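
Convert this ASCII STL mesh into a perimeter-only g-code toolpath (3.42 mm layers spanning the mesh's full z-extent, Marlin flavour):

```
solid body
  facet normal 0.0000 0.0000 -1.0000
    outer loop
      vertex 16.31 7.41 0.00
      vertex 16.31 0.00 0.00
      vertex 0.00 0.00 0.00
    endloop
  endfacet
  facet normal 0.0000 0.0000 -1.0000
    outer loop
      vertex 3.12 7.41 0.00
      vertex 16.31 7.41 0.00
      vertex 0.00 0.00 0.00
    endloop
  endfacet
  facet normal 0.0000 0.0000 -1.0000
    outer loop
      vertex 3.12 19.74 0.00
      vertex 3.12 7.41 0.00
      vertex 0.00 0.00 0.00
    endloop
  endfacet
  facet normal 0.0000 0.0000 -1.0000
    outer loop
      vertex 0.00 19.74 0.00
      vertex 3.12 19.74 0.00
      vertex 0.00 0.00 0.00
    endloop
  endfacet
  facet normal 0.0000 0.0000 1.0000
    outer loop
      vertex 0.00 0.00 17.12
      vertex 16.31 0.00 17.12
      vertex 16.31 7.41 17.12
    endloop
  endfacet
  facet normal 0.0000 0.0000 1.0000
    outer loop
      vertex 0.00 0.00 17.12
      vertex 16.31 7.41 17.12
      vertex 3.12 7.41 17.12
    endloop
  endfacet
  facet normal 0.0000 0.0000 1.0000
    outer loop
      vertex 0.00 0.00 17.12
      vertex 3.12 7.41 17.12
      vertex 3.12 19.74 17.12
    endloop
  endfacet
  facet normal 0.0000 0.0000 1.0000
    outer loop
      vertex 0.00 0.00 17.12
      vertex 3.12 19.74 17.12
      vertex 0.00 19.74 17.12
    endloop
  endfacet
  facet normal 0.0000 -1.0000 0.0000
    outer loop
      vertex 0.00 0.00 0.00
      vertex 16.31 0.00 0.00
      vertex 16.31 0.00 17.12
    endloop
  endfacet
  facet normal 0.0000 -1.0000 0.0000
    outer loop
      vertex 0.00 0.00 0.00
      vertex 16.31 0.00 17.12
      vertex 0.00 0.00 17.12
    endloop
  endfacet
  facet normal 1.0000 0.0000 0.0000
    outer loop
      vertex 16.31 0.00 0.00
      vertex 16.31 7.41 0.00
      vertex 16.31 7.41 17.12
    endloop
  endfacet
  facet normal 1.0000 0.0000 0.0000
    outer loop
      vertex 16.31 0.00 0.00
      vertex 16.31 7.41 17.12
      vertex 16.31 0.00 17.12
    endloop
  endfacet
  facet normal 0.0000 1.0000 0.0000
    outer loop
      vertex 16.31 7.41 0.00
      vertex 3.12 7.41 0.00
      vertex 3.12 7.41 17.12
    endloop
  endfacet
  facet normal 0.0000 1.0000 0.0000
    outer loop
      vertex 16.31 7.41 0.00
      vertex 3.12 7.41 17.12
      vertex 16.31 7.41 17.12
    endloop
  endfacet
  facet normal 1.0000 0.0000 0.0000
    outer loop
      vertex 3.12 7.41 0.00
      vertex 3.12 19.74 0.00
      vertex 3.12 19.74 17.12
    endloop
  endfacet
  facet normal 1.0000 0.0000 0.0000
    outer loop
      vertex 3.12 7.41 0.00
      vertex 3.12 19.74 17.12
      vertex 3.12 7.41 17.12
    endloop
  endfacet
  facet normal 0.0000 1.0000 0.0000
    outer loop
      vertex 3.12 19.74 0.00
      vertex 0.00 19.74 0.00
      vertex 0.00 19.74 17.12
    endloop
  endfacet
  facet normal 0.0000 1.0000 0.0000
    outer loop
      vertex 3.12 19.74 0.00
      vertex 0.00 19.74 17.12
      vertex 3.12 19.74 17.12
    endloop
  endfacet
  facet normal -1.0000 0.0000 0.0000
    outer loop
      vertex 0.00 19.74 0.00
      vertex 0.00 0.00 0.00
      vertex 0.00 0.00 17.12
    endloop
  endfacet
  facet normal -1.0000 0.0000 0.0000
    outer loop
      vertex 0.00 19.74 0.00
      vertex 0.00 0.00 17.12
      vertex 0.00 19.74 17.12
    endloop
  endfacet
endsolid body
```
; perimeter-only toolpath
G21 ; units = mm
G90 ; absolute positioning
G28 ; home
; layer 1
G0 Z3.42
G0 X0.00 Y0.00
G1 X16.31 Y0.00
G1 X16.31 Y7.41
G1 X3.12 Y7.41
G1 X3.12 Y19.74
G1 X0.00 Y19.74
G1 X0.00 Y0.00
; layer 2
G0 Z6.85
G0 X0.00 Y0.00
G1 X16.31 Y0.00
G1 X16.31 Y7.41
G1 X3.12 Y7.41
G1 X3.12 Y19.74
G1 X0.00 Y19.74
G1 X0.00 Y0.00
; layer 3
G0 Z10.27
G0 X0.00 Y0.00
G1 X16.31 Y0.00
G1 X16.31 Y7.41
G1 X3.12 Y7.41
G1 X3.12 Y19.74
G1 X0.00 Y19.74
G1 X0.00 Y0.00
; layer 4
G0 Z13.70
G0 X0.00 Y0.00
G1 X16.31 Y0.00
G1 X16.31 Y7.41
G1 X3.12 Y7.41
G1 X3.12 Y19.74
G1 X0.00 Y19.74
G1 X0.00 Y0.00
; layer 5
G0 Z17.12
G0 X0.00 Y0.00
G1 X16.31 Y0.00
G1 X16.31 Y7.41
G1 X3.12 Y7.41
G1 X3.12 Y19.74
G1 X0.00 Y19.74
G1 X0.00 Y0.00
M2 ; end

The solid is an L-shaped prism: outer 16.3 × 19.7 mm, arm thicknesses ≈ 7.41 mm (horizontal) and 3.12 mm (vertical), extruded 17.1 mm in z. Slicing at Δz = 3.42 mm — 5 equal slices spanning the solid's height, so layer i sits at z = i·h/5 — gives 5 non-empty perimeters. Each is a 6-segment closed polygon; G0 lifts to the layer z and rapids to the start vertex, then G1 traces the edges.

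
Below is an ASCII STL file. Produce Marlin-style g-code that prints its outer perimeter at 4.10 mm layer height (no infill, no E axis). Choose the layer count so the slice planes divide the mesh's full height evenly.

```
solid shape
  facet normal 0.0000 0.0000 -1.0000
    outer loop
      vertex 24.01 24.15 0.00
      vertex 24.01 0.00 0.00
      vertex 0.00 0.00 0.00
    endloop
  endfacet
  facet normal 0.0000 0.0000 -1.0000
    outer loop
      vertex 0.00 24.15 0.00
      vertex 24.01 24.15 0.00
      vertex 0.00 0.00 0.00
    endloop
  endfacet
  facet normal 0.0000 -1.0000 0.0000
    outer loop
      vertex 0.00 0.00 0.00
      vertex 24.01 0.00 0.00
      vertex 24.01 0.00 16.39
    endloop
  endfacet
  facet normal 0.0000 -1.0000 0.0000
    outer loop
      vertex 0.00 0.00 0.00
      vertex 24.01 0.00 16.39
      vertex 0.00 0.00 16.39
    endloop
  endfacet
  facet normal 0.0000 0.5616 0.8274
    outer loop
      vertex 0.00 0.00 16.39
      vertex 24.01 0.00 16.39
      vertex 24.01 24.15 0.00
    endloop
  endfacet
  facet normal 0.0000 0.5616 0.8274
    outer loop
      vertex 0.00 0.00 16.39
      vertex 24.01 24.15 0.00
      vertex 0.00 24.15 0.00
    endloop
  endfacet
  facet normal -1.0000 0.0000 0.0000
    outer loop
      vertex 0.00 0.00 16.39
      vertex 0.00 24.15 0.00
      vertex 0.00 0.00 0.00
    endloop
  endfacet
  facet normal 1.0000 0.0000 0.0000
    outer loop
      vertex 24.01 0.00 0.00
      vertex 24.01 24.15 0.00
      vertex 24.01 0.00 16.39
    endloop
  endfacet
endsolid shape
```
; perimeter-only toolpath
G21 ; units = mm
G90 ; absolute positioning
G28 ; home
; layer 1
G0 Z4.10
G0 X0.00 Y0.00
G1 X24.01 Y0.00
G1 X24.01 Y18.11
G1 X0.00 Y18.11
G1 X0.00 Y0.00
; layer 2
G0 Z8.20
G0 X0.00 Y0.00
G1 X24.01 Y0.00
G1 X24.01 Y12.07
G1 X0.00 Y12.07
G1 X0.00 Y0.00
; layer 3
G0 Z12.29
G0 X0.00 Y0.00
G1 X24.01 Y0.00
G1 X24.01 Y6.04
G1 X0.00 Y6.04
G1 X0.00 Y0.00
M2 ; end

The solid is a wedge (ramp): 24 × 24.1 mm base, rising to 16.4 mm along the y=0 edge and sloping linearly to z=0 at y=24.1. Slicing at Δz = 4.10 mm — 4 equal slices spanning the solid's height, so layer i sits at z = i·h/4 — gives 3 non-empty perimeters. Each is a 4-segment closed polygon; G0 lifts to the layer z and rapids to the start vertex, then G1 traces the edges. The cross-section shrinks linearly with z (the slice at the apex is degenerate and omitted).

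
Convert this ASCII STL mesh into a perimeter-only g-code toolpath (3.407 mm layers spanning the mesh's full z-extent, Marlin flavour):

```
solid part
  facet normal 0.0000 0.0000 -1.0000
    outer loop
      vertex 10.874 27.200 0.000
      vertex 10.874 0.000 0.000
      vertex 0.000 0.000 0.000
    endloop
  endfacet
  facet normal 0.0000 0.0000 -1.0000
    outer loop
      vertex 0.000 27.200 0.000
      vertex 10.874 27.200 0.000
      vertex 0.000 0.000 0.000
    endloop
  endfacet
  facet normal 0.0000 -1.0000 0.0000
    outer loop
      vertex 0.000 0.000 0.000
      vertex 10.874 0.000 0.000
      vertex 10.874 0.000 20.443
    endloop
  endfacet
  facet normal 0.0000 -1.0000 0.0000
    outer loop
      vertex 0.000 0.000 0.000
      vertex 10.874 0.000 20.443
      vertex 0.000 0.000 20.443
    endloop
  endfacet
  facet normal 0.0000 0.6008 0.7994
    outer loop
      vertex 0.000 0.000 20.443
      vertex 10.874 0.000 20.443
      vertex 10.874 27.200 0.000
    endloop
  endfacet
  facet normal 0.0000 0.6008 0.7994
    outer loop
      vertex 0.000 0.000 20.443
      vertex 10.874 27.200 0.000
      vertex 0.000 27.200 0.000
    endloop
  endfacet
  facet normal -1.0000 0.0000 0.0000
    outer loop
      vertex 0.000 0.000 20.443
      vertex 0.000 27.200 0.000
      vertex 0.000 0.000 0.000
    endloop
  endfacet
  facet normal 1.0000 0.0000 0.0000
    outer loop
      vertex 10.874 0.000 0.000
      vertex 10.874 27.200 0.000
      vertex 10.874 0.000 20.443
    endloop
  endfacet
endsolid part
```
; perimeter-only toolpath
G21 ; units = mm
G90 ; absolute positioning
G28 ; home
; layer 1
G0 Z3.407
G0 X0.000 Y0.000
G1 X10.874 Y0.000
G1 X10.874 Y22.667
G1 X0.000 Y22.667
G1 X0.000 Y0.000
; layer 2
G0 Z6.814
G0 X0.000 Y0.000
G1 X10.874 Y0.000
G1 X10.874 Y18.133
G1 X0.000 Y18.133
G1 X0.000 Y0.000
; layer 3
G0 Z10.222
G0 X0.000 Y0.000
G1 X10.874 Y0.000
G1 X10.874 Y13.600
G1 X0.000 Y13.600
G1 X0.000 Y0.000
; layer 4
G0 Z13.629
G0 X0.000 Y0.000
G1 X10.874 Y0.000
G1 X10.874 Y9.067
G1 X0.000 Y9.067
G1 X0.000 Y0.000
; layer 5
G0 Z17.036
G0 X0.000 Y0.000
G1 X10.874 Y0.000
G1 X10.874 Y4.533
G1 X0.000 Y4.533
G1 X0.000 Y0.000
M2 ; end

The solid is a wedge (ramp): 10.9 × 27.2 mm base, rising to 20.4 mm along the y=0 edge and sloping linearly to z=0 at y=27.2. Slicing at Δz = 3.407 mm — 6 equal slices spanning the solid's height, so layer i sits at z = i·h/6 — gives 5 non-empty perimeters. Each is a 4-segment closed polygon; G0 lifts to the layer z and rapids to the start vertex, then G1 traces the edges. The cross-section shrinks linearly with z (the slice at the apex is degenerate and omitted).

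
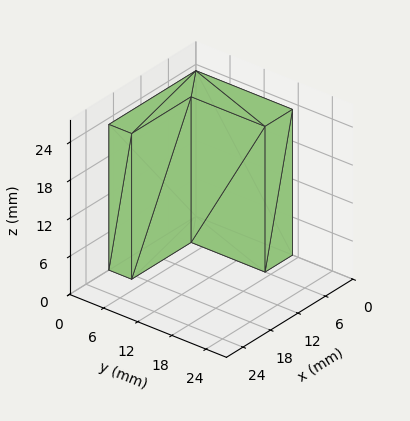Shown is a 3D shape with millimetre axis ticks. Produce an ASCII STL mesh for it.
Reading the render: the shape is an L-shaped prism: outer 19 × 17 mm, arm thicknesses ≈ 4 mm (horizontal) and 6 mm (vertical), extruded 23 mm in z (dimensions read to the nearest mm from the axis ticks). For the STL, each face is triangulated and given an outward normal.

solid part
  facet normal 0.0000 0.0000 -1.0000
    outer loop
      vertex 19.0 4.0 0.0
      vertex 19.0 0.0 0.0
      vertex 0.0 0.0 0.0
    endloop
  endfacet
  facet normal 0.0000 0.0000 -1.0000
    outer loop
      vertex 6.0 4.0 0.0
      vertex 19.0 4.0 0.0
      vertex 0.0 0.0 0.0
    endloop
  endfacet
  facet normal 0.0000 0.0000 -1.0000
    outer loop
      vertex 6.0 17.0 0.0
      vertex 6.0 4.0 0.0
      vertex 0.0 0.0 0.0
    endloop
  endfacet
  facet normal 0.0000 0.0000 -1.0000
    outer loop
      vertex 0.0 17.0 0.0
      vertex 6.0 17.0 0.0
      vertex 0.0 0.0 0.0
    endloop
  endfacet
  facet normal 0.0000 0.0000 1.0000
    outer loop
      vertex 0.0 0.0 23.0
      vertex 19.0 0.0 23.0
      vertex 19.0 4.0 23.0
    endloop
  endfacet
  facet normal 0.0000 0.0000 1.0000
    outer loop
      vertex 0.0 0.0 23.0
      vertex 19.0 4.0 23.0
      vertex 6.0 4.0 23.0
    endloop
  endfacet
  facet normal 0.0000 0.0000 1.0000
    outer loop
      vertex 0.0 0.0 23.0
      vertex 6.0 4.0 23.0
      vertex 6.0 17.0 23.0
    endloop
  endfacet
  facet normal 0.0000 0.0000 1.0000
    outer loop
      vertex 0.0 0.0 23.0
      vertex 6.0 17.0 23.0
      vertex 0.0 17.0 23.0
    endloop
  endfacet
  facet normal 0.0000 -1.0000 0.0000
    outer loop
      vertex 0.0 0.0 0.0
      vertex 19.0 0.0 0.0
      vertex 19.0 0.0 23.0
    endloop
  endfacet
  facet normal 0.0000 -1.0000 0.0000
    outer loop
      vertex 0.0 0.0 0.0
      vertex 19.0 0.0 23.0
      vertex 0.0 0.0 23.0
    endloop
  endfacet
  facet normal 1.0000 0.0000 0.0000
    outer loop
      vertex 19.0 0.0 0.0
      vertex 19.0 4.0 0.0
      vertex 19.0 4.0 23.0
    endloop
  endfacet
  facet normal 1.0000 0.0000 0.0000
    outer loop
      vertex 19.0 0.0 0.0
      vertex 19.0 4.0 23.0
      vertex 19.0 0.0 23.0
    endloop
  endfacet
  facet normal 0.0000 1.0000 0.0000
    outer loop
      vertex 19.0 4.0 0.0
      vertex 6.0 4.0 0.0
      vertex 6.0 4.0 23.0
    endloop
  endfacet
  facet normal 0.0000 1.0000 0.0000
    outer loop
      vertex 19.0 4.0 0.0
      vertex 6.0 4.0 23.0
      vertex 19.0 4.0 23.0
    endloop
  endfacet
  facet normal 1.0000 0.0000 0.0000
    outer loop
      vertex 6.0 4.0 0.0
      vertex 6.0 17.0 0.0
      vertex 6.0 17.0 23.0
    endloop
  endfacet
  facet normal 1.0000 0.0000 0.0000
    outer loop
      vertex 6.0 4.0 0.0
      vertex 6.0 17.0 23.0
      vertex 6.0 4.0 23.0
    endloop
  endfacet
  facet normal 0.0000 1.0000 0.0000
    outer loop
      vertex 6.0 17.0 0.0
      vertex 0.0 17.0 0.0
      vertex 0.0 17.0 23.0
    endloop
  endfacet
  facet normal 0.0000 1.0000 0.0000
    outer loop
      vertex 6.0 17.0 0.0
      vertex 0.0 17.0 23.0
      vertex 6.0 17.0 23.0
    endloop
  endfacet
  facet normal -1.0000 0.0000 0.0000
    outer loop
      vertex 0.0 17.0 0.0
      vertex 0.0 0.0 0.0
      vertex 0.0 0.0 23.0
    endloop
  endfacet
  facet normal -1.0000 0.0000 0.0000
    outer loop
      vertex 0.0 17.0 0.0
      vertex 0.0 0.0 23.0
      vertex 0.0 17.0 23.0
    endloop
  endfacet
endsolid part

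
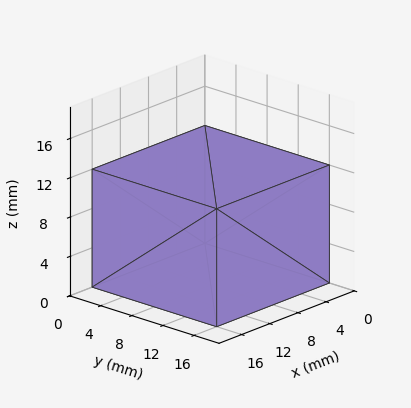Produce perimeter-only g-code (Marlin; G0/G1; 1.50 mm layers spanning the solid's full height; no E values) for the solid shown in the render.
Reading the render: the shape is a rectangular box, roughly 16 × 16 mm footprint and 12 mm tall (dimensions read to the nearest mm from the axis ticks). For the g-code, the solid's height is divided into equal slices at the stated Δz and each level perimeter traced with G1 moves after a G0 lift.

; perimeter-only toolpath
G21 ; units = mm
G90 ; absolute positioning
G28 ; home
; layer 1
G0 Z1.50
G0 X0.00 Y0.00
G1 X16.00 Y0.00
G1 X16.00 Y16.00
G1 X0.00 Y16.00
G1 X0.00 Y0.00
; layer 2
G0 Z3.00
G0 X0.00 Y0.00
G1 X16.00 Y0.00
G1 X16.00 Y16.00
G1 X0.00 Y16.00
G1 X0.00 Y0.00
; layer 3
G0 Z4.50
G0 X0.00 Y0.00
G1 X16.00 Y0.00
G1 X16.00 Y16.00
G1 X0.00 Y16.00
G1 X0.00 Y0.00
; layer 4
G0 Z6.00
G0 X0.00 Y0.00
G1 X16.00 Y0.00
G1 X16.00 Y16.00
G1 X0.00 Y16.00
G1 X0.00 Y0.00
; layer 5
G0 Z7.50
G0 X0.00 Y0.00
G1 X16.00 Y0.00
G1 X16.00 Y16.00
G1 X0.00 Y16.00
G1 X0.00 Y0.00
; layer 6
G0 Z9.00
G0 X0.00 Y0.00
G1 X16.00 Y0.00
G1 X16.00 Y16.00
G1 X0.00 Y16.00
G1 X0.00 Y0.00
; layer 7
G0 Z10.50
G0 X0.00 Y0.00
G1 X16.00 Y0.00
G1 X16.00 Y16.00
G1 X0.00 Y16.00
G1 X0.00 Y0.00
; layer 8
G0 Z12.00
G0 X0.00 Y0.00
G1 X16.00 Y0.00
G1 X16.00 Y16.00
G1 X0.00 Y16.00
G1 X0.00 Y0.00
M2 ; end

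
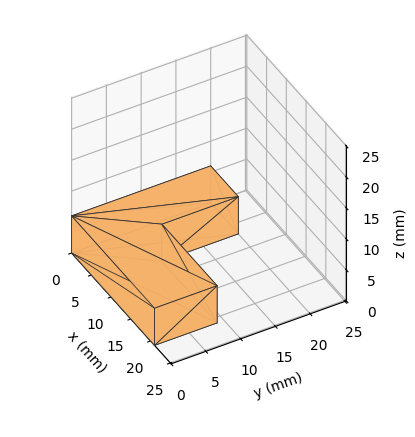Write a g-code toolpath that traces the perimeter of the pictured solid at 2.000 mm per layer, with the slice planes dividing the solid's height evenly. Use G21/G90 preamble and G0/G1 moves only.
Reading the render: the shape is an L-shaped prism: outer 21 × 20 mm, arm thicknesses ≈ 9 mm (horizontal) and 7 mm (vertical), extruded 6 mm in z (dimensions read to the nearest mm from the axis ticks). For the g-code, the solid's height is divided into equal slices at the stated Δz and each level perimeter traced with G1 moves after a G0 lift.

; perimeter-only toolpath
G21 ; units = mm
G90 ; absolute positioning
G28 ; home
; layer 1
G0 Z2.000
G0 X0.000 Y0.000
G1 X21.000 Y0.000
G1 X21.000 Y9.000
G1 X7.000 Y9.000
G1 X7.000 Y20.000
G1 X0.000 Y20.000
G1 X0.000 Y0.000
; layer 2
G0 Z4.000
G0 X0.000 Y0.000
G1 X21.000 Y0.000
G1 X21.000 Y9.000
G1 X7.000 Y9.000
G1 X7.000 Y20.000
G1 X0.000 Y20.000
G1 X0.000 Y0.000
; layer 3
G0 Z6.000
G0 X0.000 Y0.000
G1 X21.000 Y0.000
G1 X21.000 Y9.000
G1 X7.000 Y9.000
G1 X7.000 Y20.000
G1 X0.000 Y20.000
G1 X0.000 Y0.000
M2 ; end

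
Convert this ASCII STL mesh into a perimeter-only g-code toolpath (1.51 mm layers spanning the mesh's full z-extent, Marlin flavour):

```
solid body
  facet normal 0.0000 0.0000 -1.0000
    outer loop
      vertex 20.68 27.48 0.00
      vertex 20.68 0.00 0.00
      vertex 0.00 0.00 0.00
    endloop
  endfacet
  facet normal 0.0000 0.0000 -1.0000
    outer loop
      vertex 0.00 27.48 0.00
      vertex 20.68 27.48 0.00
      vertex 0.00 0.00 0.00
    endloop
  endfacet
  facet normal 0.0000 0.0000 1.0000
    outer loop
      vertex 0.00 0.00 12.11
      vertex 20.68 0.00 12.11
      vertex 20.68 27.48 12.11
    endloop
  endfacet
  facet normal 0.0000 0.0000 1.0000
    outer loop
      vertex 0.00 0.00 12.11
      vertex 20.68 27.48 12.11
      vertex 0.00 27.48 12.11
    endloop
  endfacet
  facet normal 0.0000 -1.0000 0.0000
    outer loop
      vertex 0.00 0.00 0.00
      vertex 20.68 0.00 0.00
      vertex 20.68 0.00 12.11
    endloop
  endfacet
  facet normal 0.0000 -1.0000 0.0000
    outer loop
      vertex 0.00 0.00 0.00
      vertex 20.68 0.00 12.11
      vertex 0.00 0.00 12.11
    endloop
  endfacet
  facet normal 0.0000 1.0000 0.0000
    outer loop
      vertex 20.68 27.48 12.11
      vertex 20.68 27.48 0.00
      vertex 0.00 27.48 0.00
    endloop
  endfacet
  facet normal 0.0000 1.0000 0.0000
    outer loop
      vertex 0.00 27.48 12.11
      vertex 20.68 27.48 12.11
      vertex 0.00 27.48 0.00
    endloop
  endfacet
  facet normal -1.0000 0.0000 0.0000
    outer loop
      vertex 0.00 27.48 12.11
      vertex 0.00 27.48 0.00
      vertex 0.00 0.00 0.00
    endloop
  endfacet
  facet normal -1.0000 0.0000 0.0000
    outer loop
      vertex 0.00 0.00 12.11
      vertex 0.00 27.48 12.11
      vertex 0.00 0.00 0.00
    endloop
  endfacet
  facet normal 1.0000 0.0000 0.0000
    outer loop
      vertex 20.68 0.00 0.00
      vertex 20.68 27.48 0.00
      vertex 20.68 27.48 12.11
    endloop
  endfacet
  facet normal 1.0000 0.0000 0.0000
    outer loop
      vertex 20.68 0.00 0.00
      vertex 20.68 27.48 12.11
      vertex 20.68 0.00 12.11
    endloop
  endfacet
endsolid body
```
; perimeter-only toolpath
G21 ; units = mm
G90 ; absolute positioning
G28 ; home
; layer 1
G0 Z1.51
G0 X0.00 Y0.00
G1 X20.68 Y0.00
G1 X20.68 Y27.48
G1 X0.00 Y27.48
G1 X0.00 Y0.00
; layer 2
G0 Z3.03
G0 X0.00 Y0.00
G1 X20.68 Y0.00
G1 X20.68 Y27.48
G1 X0.00 Y27.48
G1 X0.00 Y0.00
; layer 3
G0 Z4.54
G0 X0.00 Y0.00
G1 X20.68 Y0.00
G1 X20.68 Y27.48
G1 X0.00 Y27.48
G1 X0.00 Y0.00
; layer 4
G0 Z6.05
G0 X0.00 Y0.00
G1 X20.68 Y0.00
G1 X20.68 Y27.48
G1 X0.00 Y27.48
G1 X0.00 Y0.00
; layer 5
G0 Z7.57
G0 X0.00 Y0.00
G1 X20.68 Y0.00
G1 X20.68 Y27.48
G1 X0.00 Y27.48
G1 X0.00 Y0.00
; layer 6
G0 Z9.08
G0 X0.00 Y0.00
G1 X20.68 Y0.00
G1 X20.68 Y27.48
G1 X0.00 Y27.48
G1 X0.00 Y0.00
; layer 7
G0 Z10.60
G0 X0.00 Y0.00
G1 X20.68 Y0.00
G1 X20.68 Y27.48
G1 X0.00 Y27.48
G1 X0.00 Y0.00
; layer 8
G0 Z12.11
G0 X0.00 Y0.00
G1 X20.68 Y0.00
G1 X20.68 Y27.48
G1 X0.00 Y27.48
G1 X0.00 Y0.00
M2 ; end

The solid is a rectangular box, roughly 20.7 × 27.5 mm footprint and 12.1 mm tall. Slicing at Δz = 1.51 mm — 8 equal slices spanning the solid's height, so layer i sits at z = i·h/8 — gives 8 non-empty perimeters. Each is a 4-segment closed polygon; G0 lifts to the layer z and rapids to the start vertex, then G1 traces the edges.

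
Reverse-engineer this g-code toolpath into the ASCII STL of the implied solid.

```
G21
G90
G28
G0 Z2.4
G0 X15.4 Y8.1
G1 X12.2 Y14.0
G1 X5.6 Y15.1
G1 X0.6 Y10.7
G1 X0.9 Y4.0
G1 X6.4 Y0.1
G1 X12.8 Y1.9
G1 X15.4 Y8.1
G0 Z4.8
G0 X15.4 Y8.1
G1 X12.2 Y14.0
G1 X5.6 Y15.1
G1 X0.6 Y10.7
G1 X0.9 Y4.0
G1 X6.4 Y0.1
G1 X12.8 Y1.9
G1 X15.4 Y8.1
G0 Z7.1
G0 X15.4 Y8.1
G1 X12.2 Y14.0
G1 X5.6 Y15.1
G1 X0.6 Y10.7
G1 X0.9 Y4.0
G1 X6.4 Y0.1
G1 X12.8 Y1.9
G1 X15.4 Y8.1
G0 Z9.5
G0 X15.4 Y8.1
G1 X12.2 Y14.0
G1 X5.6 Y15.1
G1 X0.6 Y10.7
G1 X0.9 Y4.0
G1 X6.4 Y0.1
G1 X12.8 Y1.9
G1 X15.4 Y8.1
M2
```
solid part
  facet normal 0.0000 0.0000 -1.0000
    outer loop
      vertex 5.6 15.1 0.0
      vertex 12.2 14.0 0.0
      vertex 15.4 8.1 0.0
    endloop
  endfacet
  facet normal 0.0000 0.0000 -1.0000
    outer loop
      vertex 0.6 10.7 0.0
      vertex 5.6 15.1 0.0
      vertex 15.4 8.1 0.0
    endloop
  endfacet
  facet normal 0.0000 0.0000 -1.0000
    outer loop
      vertex 0.9 4.0 0.0
      vertex 0.6 10.7 0.0
      vertex 15.4 8.1 0.0
    endloop
  endfacet
  facet normal 0.0000 0.0000 -1.0000
    outer loop
      vertex 6.4 0.1 0.0
      vertex 0.9 4.0 0.0
      vertex 15.4 8.1 0.0
    endloop
  endfacet
  facet normal 0.0000 0.0000 -1.0000
    outer loop
      vertex 12.8 1.9 0.0
      vertex 6.4 0.1 0.0
      vertex 15.4 8.1 0.0
    endloop
  endfacet
  facet normal 0.0000 0.0000 1.0000
    outer loop
      vertex 15.4 8.1 9.5
      vertex 12.2 14.0 9.5
      vertex 5.6 15.1 9.5
    endloop
  endfacet
  facet normal 0.0000 0.0000 1.0000
    outer loop
      vertex 15.4 8.1 9.5
      vertex 5.6 15.1 9.5
      vertex 0.6 10.7 9.5
    endloop
  endfacet
  facet normal 0.0000 0.0000 1.0000
    outer loop
      vertex 15.4 8.1 9.5
      vertex 0.6 10.7 9.5
      vertex 0.9 4.0 9.5
    endloop
  endfacet
  facet normal 0.0000 0.0000 1.0000
    outer loop
      vertex 15.4 8.1 9.5
      vertex 0.9 4.0 9.5
      vertex 6.4 0.1 9.5
    endloop
  endfacet
  facet normal 0.0000 0.0000 1.0000
    outer loop
      vertex 15.4 8.1 9.5
      vertex 6.4 0.1 9.5
      vertex 12.8 1.9 9.5
    endloop
  endfacet
  facet normal 0.8790 0.4768 0.0000
    outer loop
      vertex 15.4 8.1 0.0
      vertex 12.2 14.0 0.0
      vertex 12.2 14.0 9.5
    endloop
  endfacet
  facet normal 0.8790 0.4768 0.0000
    outer loop
      vertex 15.4 8.1 0.0
      vertex 12.2 14.0 9.5
      vertex 15.4 8.1 9.5
    endloop
  endfacet
  facet normal 0.1644 0.9864 0.0000
    outer loop
      vertex 12.2 14.0 0.0
      vertex 5.6 15.1 0.0
      vertex 5.6 15.1 9.5
    endloop
  endfacet
  facet normal 0.1644 0.9864 0.0000
    outer loop
      vertex 12.2 14.0 0.0
      vertex 5.6 15.1 9.5
      vertex 12.2 14.0 9.5
    endloop
  endfacet
  facet normal -0.6606 0.7507 0.0000
    outer loop
      vertex 5.6 15.1 0.0
      vertex 0.6 10.7 0.0
      vertex 0.6 10.7 9.5
    endloop
  endfacet
  facet normal -0.6606 0.7507 0.0000
    outer loop
      vertex 5.6 15.1 0.0
      vertex 0.6 10.7 9.5
      vertex 5.6 15.1 9.5
    endloop
  endfacet
  facet normal -0.9990 -0.0447 0.0000
    outer loop
      vertex 0.6 10.7 0.0
      vertex 0.9 4.0 0.0
      vertex 0.9 4.0 9.5
    endloop
  endfacet
  facet normal -0.9990 -0.0447 0.0000
    outer loop
      vertex 0.6 10.7 0.0
      vertex 0.9 4.0 9.5
      vertex 0.6 10.7 9.5
    endloop
  endfacet
  facet normal -0.5784 -0.8157 0.0000
    outer loop
      vertex 0.9 4.0 0.0
      vertex 6.4 0.1 0.0
      vertex 6.4 0.1 9.5
    endloop
  endfacet
  facet normal -0.5784 -0.8157 0.0000
    outer loop
      vertex 0.9 4.0 0.0
      vertex 6.4 0.1 9.5
      vertex 0.9 4.0 9.5
    endloop
  endfacet
  facet normal 0.2707 -0.9627 0.0000
    outer loop
      vertex 6.4 0.1 0.0
      vertex 12.8 1.9 0.0
      vertex 12.8 1.9 9.5
    endloop
  endfacet
  facet normal 0.2707 -0.9627 0.0000
    outer loop
      vertex 6.4 0.1 0.0
      vertex 12.8 1.9 9.5
      vertex 6.4 0.1 9.5
    endloop
  endfacet
  facet normal 0.9222 -0.3867 0.0000
    outer loop
      vertex 12.8 1.9 0.0
      vertex 15.4 8.1 0.0
      vertex 15.4 8.1 9.5
    endloop
  endfacet
  facet normal 0.9222 -0.3867 0.0000
    outer loop
      vertex 12.8 1.9 0.0
      vertex 15.4 8.1 9.5
      vertex 12.8 1.9 9.5
    endloop
  endfacet
endsolid part

The G0 Z moves step by Δz≈2.4 mm. Every layer's G1 loop is the same polygon, so the solid is a straight extrusion of it from z=0 to z≈9.5. Closing with flat bottom and top caps and triangulating gives 24 facets — a regular 7-sided prism (a cylinder approximated with 7 flat sides), circumscribed radius ≈ 7.7 mm, height ≈ 9.5 mm.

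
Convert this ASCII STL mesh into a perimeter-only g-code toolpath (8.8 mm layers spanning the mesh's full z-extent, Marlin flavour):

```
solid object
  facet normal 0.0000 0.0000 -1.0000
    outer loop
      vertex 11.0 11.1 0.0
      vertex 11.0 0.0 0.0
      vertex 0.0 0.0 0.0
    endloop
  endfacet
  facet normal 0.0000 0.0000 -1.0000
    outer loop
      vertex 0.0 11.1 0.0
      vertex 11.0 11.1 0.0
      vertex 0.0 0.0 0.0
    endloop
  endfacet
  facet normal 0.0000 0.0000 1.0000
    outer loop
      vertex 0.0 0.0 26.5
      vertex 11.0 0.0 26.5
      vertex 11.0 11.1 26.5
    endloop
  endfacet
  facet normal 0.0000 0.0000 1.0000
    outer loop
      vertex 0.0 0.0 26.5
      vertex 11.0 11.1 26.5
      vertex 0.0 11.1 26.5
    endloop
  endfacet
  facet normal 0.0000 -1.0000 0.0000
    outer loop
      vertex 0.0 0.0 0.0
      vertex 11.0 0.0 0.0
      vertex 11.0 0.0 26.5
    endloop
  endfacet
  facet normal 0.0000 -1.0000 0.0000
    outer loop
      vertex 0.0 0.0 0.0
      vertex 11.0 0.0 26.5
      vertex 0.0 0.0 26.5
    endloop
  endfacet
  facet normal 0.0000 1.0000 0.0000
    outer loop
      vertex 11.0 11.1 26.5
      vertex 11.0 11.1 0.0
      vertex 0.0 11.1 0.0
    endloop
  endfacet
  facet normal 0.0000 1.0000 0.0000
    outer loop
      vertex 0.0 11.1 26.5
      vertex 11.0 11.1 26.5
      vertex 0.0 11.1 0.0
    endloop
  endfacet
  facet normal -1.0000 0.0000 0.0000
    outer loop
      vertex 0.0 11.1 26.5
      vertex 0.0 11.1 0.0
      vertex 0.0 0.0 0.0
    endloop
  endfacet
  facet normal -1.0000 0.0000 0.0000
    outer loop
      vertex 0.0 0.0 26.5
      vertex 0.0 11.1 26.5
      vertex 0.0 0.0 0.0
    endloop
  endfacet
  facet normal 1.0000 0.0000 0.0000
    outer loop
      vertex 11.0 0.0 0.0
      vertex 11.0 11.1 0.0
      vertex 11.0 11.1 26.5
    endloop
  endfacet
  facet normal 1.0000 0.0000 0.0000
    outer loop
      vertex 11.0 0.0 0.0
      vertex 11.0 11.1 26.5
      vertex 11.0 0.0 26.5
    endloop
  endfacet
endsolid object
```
; perimeter-only toolpath
G21 ; units = mm
G90 ; absolute positioning
G28 ; home
; layer 1
G0 Z8.8
G0 X0.0 Y0.0
G1 X11.0 Y0.0
G1 X11.0 Y11.1
G1 X0.0 Y11.1
G1 X0.0 Y0.0
; layer 2
G0 Z17.7
G0 X0.0 Y0.0
G1 X11.0 Y0.0
G1 X11.0 Y11.1
G1 X0.0 Y11.1
G1 X0.0 Y0.0
; layer 3
G0 Z26.5
G0 X0.0 Y0.0
G1 X11.0 Y0.0
G1 X11.0 Y11.1
G1 X0.0 Y11.1
G1 X0.0 Y0.0
M2 ; end

The solid is a rectangular box, roughly 11 × 11.1 mm footprint and 26.5 mm tall. Slicing at Δz = 8.8 mm — 3 equal slices spanning the solid's height, so layer i sits at z = i·h/3 — gives 3 non-empty perimeters. Each is a 4-segment closed polygon; G0 lifts to the layer z and rapids to the start vertex, then G1 traces the edges.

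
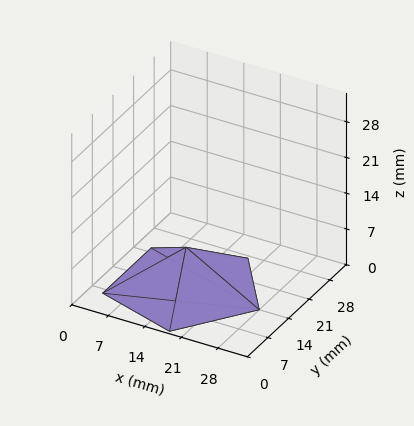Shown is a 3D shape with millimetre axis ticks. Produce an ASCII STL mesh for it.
Reading the render: the shape is a regular 5-sided pyramid, base circumscribed radius ≈ 14 mm, apex at z ≈ 8 mm (dimensions read to the nearest mm from the axis ticks). For the STL, each face is triangulated and given an outward normal.

solid part
  facet normal 0.0000 0.0000 -1.0000
    outer loop
      vertex 2.674 22.229 0.000
      vertex 18.326 27.315 0.000
      vertex 28.000 14.000 0.000
    endloop
  endfacet
  facet normal 0.0000 0.0000 -1.0000
    outer loop
      vertex 2.674 5.771 0.000
      vertex 2.674 22.229 0.000
      vertex 28.000 14.000 0.000
    endloop
  endfacet
  facet normal 0.0000 0.0000 -1.0000
    outer loop
      vertex 18.326 0.685 0.000
      vertex 2.674 5.771 0.000
      vertex 28.000 14.000 0.000
    endloop
  endfacet
  facet normal 0.4667 0.3391 0.8168
    outer loop
      vertex 28.000 14.000 0.000
      vertex 18.326 27.315 0.000
      vertex 14.000 14.000 8.000
    endloop
  endfacet
  facet normal -0.1783 0.5487 0.8168
    outer loop
      vertex 18.326 27.315 0.000
      vertex 2.674 22.229 0.000
      vertex 14.000 14.000 8.000
    endloop
  endfacet
  facet normal -0.5769 0.0000 0.8168
    outer loop
      vertex 2.674 22.229 0.000
      vertex 2.674 5.771 0.000
      vertex 14.000 14.000 8.000
    endloop
  endfacet
  facet normal -0.1783 -0.5487 0.8168
    outer loop
      vertex 2.674 5.771 0.000
      vertex 18.326 0.685 0.000
      vertex 14.000 14.000 8.000
    endloop
  endfacet
  facet normal 0.4667 -0.3391 0.8168
    outer loop
      vertex 18.326 0.685 0.000
      vertex 28.000 14.000 0.000
      vertex 14.000 14.000 8.000
    endloop
  endfacet
endsolid part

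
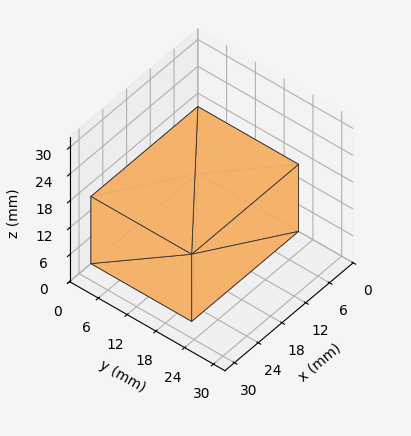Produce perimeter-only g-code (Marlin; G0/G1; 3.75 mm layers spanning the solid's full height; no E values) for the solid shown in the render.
Reading the render: the shape is a rectangular box, roughly 27 × 21 mm footprint and 15 mm tall (dimensions read to the nearest mm from the axis ticks). For the g-code, the solid's height is divided into equal slices at the stated Δz and each level perimeter traced with G1 moves after a G0 lift.

; perimeter-only toolpath
G21 ; units = mm
G90 ; absolute positioning
G28 ; home
; layer 1
G0 Z3.75
G0 X0.00 Y0.00
G1 X27.00 Y0.00
G1 X27.00 Y21.00
G1 X0.00 Y21.00
G1 X0.00 Y0.00
; layer 2
G0 Z7.50
G0 X0.00 Y0.00
G1 X27.00 Y0.00
G1 X27.00 Y21.00
G1 X0.00 Y21.00
G1 X0.00 Y0.00
; layer 3
G0 Z11.25
G0 X0.00 Y0.00
G1 X27.00 Y0.00
G1 X27.00 Y21.00
G1 X0.00 Y21.00
G1 X0.00 Y0.00
; layer 4
G0 Z15.00
G0 X0.00 Y0.00
G1 X27.00 Y0.00
G1 X27.00 Y21.00
G1 X0.00 Y21.00
G1 X0.00 Y0.00
M2 ; end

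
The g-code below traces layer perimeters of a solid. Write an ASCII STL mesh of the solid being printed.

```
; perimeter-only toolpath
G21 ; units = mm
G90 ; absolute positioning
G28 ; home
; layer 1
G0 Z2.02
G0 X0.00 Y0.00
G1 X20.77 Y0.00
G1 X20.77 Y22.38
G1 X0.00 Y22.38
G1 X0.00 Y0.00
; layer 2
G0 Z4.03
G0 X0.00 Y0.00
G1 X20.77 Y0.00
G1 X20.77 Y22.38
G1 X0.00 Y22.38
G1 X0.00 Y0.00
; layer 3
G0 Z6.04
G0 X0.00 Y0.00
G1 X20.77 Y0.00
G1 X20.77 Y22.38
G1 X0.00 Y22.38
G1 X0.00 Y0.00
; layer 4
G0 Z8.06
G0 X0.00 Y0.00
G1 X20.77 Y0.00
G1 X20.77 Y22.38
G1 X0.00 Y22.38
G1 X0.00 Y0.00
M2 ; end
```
solid part
  facet normal 0.0000 0.0000 -1.0000
    outer loop
      vertex 20.77 22.38 0.00
      vertex 20.77 0.00 0.00
      vertex 0.00 0.00 0.00
    endloop
  endfacet
  facet normal 0.0000 0.0000 -1.0000
    outer loop
      vertex 0.00 22.38 0.00
      vertex 20.77 22.38 0.00
      vertex 0.00 0.00 0.00
    endloop
  endfacet
  facet normal 0.0000 0.0000 1.0000
    outer loop
      vertex 0.00 0.00 8.06
      vertex 20.77 0.00 8.06
      vertex 20.77 22.38 8.06
    endloop
  endfacet
  facet normal 0.0000 0.0000 1.0000
    outer loop
      vertex 0.00 0.00 8.06
      vertex 20.77 22.38 8.06
      vertex 0.00 22.38 8.06
    endloop
  endfacet
  facet normal 0.0000 -1.0000 0.0000
    outer loop
      vertex 0.00 0.00 0.00
      vertex 20.77 0.00 0.00
      vertex 20.77 0.00 8.06
    endloop
  endfacet
  facet normal 0.0000 -1.0000 0.0000
    outer loop
      vertex 0.00 0.00 0.00
      vertex 20.77 0.00 8.06
      vertex 0.00 0.00 8.06
    endloop
  endfacet
  facet normal 0.0000 1.0000 0.0000
    outer loop
      vertex 20.77 22.38 8.06
      vertex 20.77 22.38 0.00
      vertex 0.00 22.38 0.00
    endloop
  endfacet
  facet normal 0.0000 1.0000 0.0000
    outer loop
      vertex 0.00 22.38 8.06
      vertex 20.77 22.38 8.06
      vertex 0.00 22.38 0.00
    endloop
  endfacet
  facet normal -1.0000 0.0000 0.0000
    outer loop
      vertex 0.00 22.38 8.06
      vertex 0.00 22.38 0.00
      vertex 0.00 0.00 0.00
    endloop
  endfacet
  facet normal -1.0000 0.0000 0.0000
    outer loop
      vertex 0.00 0.00 8.06
      vertex 0.00 22.38 8.06
      vertex 0.00 0.00 0.00
    endloop
  endfacet
  facet normal 1.0000 0.0000 0.0000
    outer loop
      vertex 20.77 0.00 0.00
      vertex 20.77 22.38 0.00
      vertex 20.77 22.38 8.06
    endloop
  endfacet
  facet normal 1.0000 0.0000 0.0000
    outer loop
      vertex 20.77 0.00 0.00
      vertex 20.77 22.38 8.06
      vertex 20.77 0.00 8.06
    endloop
  endfacet
endsolid part

The G0 Z moves step by Δz≈2.02 mm. Every layer's G1 loop is the same polygon, so the solid is a straight extrusion of it from z=0 to z≈8.06. Closing with flat bottom and top caps and triangulating gives 12 facets — a rectangular box, roughly 20.8 × 22.4 mm footprint and 8.06 mm tall.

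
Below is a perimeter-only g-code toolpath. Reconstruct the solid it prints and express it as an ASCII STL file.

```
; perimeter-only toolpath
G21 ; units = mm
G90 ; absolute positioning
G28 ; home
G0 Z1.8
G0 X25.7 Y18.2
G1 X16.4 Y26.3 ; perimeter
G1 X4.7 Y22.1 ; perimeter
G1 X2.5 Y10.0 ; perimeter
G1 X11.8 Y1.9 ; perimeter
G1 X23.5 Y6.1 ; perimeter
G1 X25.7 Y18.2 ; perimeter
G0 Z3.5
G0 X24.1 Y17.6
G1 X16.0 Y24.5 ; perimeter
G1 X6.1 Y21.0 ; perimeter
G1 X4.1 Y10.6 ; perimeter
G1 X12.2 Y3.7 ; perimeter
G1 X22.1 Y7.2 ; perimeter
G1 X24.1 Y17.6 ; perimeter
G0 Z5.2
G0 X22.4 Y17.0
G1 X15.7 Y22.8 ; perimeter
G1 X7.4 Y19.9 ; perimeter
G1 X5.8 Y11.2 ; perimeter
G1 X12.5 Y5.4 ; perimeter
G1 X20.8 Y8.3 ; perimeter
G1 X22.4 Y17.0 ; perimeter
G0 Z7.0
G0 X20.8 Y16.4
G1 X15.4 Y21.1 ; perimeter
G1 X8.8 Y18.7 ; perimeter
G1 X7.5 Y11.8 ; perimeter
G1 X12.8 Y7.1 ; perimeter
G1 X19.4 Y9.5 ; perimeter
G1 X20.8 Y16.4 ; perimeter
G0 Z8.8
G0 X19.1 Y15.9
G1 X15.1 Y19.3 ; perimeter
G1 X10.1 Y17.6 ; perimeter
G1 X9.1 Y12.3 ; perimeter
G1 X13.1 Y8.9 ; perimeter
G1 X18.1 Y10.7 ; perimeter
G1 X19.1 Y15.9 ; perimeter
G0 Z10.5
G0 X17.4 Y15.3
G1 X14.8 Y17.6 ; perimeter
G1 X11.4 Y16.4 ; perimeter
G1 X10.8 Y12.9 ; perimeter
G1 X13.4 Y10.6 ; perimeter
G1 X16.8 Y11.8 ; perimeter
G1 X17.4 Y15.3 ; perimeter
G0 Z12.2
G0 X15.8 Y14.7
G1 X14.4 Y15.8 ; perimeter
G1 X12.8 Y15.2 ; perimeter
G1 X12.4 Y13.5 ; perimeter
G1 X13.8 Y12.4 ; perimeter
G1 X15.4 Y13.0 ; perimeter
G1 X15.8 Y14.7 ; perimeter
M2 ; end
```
solid part
  facet normal 0.0000 0.0000 -1.0000
    outer loop
      vertex 3.4 23.3 0.0
      vertex 16.7 28.0 0.0
      vertex 27.4 18.8 0.0
    endloop
  endfacet
  facet normal 0.0000 0.0000 -1.0000
    outer loop
      vertex 0.8 9.4 0.0
      vertex 3.4 23.3 0.0
      vertex 27.4 18.8 0.0
    endloop
  endfacet
  facet normal 0.0000 0.0000 -1.0000
    outer loop
      vertex 11.5 0.2 0.0
      vertex 0.8 9.4 0.0
      vertex 27.4 18.8 0.0
    endloop
  endfacet
  facet normal 0.0000 0.0000 -1.0000
    outer loop
      vertex 24.8 4.9 0.0
      vertex 11.5 0.2 0.0
      vertex 27.4 18.8 0.0
    endloop
  endfacet
  facet normal 0.4909 0.5710 0.6580
    outer loop
      vertex 27.4 18.8 0.0
      vertex 16.7 28.0 0.0
      vertex 14.1 14.1 14.0
    endloop
  endfacet
  facet normal -0.2508 0.7098 0.6582
    outer loop
      vertex 16.7 28.0 0.0
      vertex 3.4 23.3 0.0
      vertex 14.1 14.1 14.0
    endloop
  endfacet
  facet normal -0.7408 0.1386 0.6573
    outer loop
      vertex 3.4 23.3 0.0
      vertex 0.8 9.4 0.0
      vertex 14.1 14.1 14.0
    endloop
  endfacet
  facet normal -0.4909 -0.5710 0.6580
    outer loop
      vertex 0.8 9.4 0.0
      vertex 11.5 0.2 0.0
      vertex 14.1 14.1 14.0
    endloop
  endfacet
  facet normal 0.2508 -0.7098 0.6582
    outer loop
      vertex 11.5 0.2 0.0
      vertex 24.8 4.9 0.0
      vertex 14.1 14.1 14.0
    endloop
  endfacet
  facet normal 0.7408 -0.1386 0.6573
    outer loop
      vertex 24.8 4.9 0.0
      vertex 27.4 18.8 0.0
      vertex 14.1 14.1 14.0
    endloop
  endfacet
endsolid part

The G0 Z moves step by Δz≈1.8 mm. The G1 loops shrink linearly with z, so the solid tapers from its base footprint up to z≈14. Closing with a flat bottom cap and the tapered top and triangulating gives 10 facets — a regular 6-sided pyramid, base circumscribed radius ≈ 14.1 mm, apex at z ≈ 14 mm.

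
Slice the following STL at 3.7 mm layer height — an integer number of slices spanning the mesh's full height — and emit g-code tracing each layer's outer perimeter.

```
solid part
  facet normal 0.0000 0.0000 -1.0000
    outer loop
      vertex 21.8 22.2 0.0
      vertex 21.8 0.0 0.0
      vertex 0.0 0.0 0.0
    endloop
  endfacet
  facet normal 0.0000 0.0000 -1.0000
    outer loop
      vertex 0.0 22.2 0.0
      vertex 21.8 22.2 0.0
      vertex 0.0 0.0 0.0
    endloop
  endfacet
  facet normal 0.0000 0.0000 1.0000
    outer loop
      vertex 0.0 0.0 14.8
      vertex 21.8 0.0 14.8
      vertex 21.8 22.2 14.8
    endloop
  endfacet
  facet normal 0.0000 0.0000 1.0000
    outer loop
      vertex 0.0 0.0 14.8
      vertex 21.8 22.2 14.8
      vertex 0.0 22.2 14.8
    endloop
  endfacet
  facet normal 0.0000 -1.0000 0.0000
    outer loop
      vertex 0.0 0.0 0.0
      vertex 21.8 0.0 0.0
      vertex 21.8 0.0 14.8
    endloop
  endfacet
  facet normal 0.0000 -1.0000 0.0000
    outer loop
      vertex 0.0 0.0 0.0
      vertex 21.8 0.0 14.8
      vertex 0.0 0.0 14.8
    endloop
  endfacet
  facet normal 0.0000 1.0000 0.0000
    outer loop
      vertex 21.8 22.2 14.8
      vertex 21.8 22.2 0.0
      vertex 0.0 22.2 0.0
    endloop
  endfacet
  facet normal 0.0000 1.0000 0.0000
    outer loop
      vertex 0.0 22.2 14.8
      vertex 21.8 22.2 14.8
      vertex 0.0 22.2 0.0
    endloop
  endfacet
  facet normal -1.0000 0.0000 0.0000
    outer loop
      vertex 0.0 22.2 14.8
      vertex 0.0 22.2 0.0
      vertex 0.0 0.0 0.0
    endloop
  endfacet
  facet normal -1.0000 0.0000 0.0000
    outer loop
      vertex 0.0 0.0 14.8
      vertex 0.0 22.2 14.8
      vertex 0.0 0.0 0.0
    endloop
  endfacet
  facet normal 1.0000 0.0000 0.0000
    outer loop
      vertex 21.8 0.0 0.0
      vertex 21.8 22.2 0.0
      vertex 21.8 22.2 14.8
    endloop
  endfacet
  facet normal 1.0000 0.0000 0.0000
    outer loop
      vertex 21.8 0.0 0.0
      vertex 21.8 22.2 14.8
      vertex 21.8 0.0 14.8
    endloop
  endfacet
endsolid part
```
; perimeter-only toolpath
G21 ; units = mm
G90 ; absolute positioning
G28 ; home
; layer 1
G0 Z3.7
G0 X0.0 Y0.0
G1 X21.8 Y0.0
G1 X21.8 Y22.2
G1 X0.0 Y22.2
G1 X0.0 Y0.0
; layer 2
G0 Z7.4
G0 X0.0 Y0.0
G1 X21.8 Y0.0
G1 X21.8 Y22.2
G1 X0.0 Y22.2
G1 X0.0 Y0.0
; layer 3
G0 Z11.1
G0 X0.0 Y0.0
G1 X21.8 Y0.0
G1 X21.8 Y22.2
G1 X0.0 Y22.2
G1 X0.0 Y0.0
; layer 4
G0 Z14.8
G0 X0.0 Y0.0
G1 X21.8 Y0.0
G1 X21.8 Y22.2
G1 X0.0 Y22.2
G1 X0.0 Y0.0
M2 ; end

The solid is a rectangular box, roughly 21.8 × 22.2 mm footprint and 14.8 mm tall. Slicing at Δz = 3.7 mm — 4 equal slices spanning the solid's height, so layer i sits at z = i·h/4 — gives 4 non-empty perimeters. Each is a 4-segment closed polygon; G0 lifts to the layer z and rapids to the start vertex, then G1 traces the edges.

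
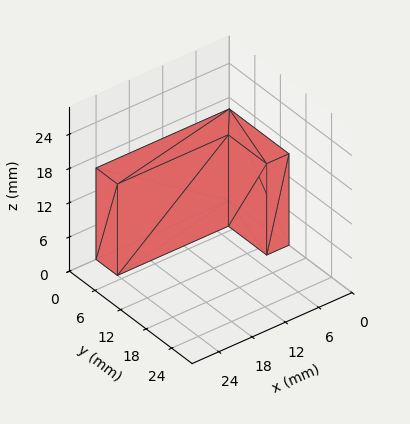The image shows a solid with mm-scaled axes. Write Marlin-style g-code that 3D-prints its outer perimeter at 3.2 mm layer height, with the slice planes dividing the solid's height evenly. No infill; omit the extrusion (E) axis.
Reading the render: the shape is an L-shaped prism: outer 24 × 14 mm, arm thicknesses ≈ 5 mm (horizontal) and 4 mm (vertical), extruded 16 mm in z (dimensions read to the nearest mm from the axis ticks). For the g-code, the solid's height is divided into equal slices at the stated Δz and each level perimeter traced with G1 moves after a G0 lift.

; perimeter-only toolpath
G21 ; units = mm
G90 ; absolute positioning
G28 ; home
; layer 1
G0 Z3.2
G0 X0.0 Y0.0
G1 X24.0 Y0.0
G1 X24.0 Y5.0
G1 X4.0 Y5.0
G1 X4.0 Y14.0
G1 X0.0 Y14.0
G1 X0.0 Y0.0
; layer 2
G0 Z6.4
G0 X0.0 Y0.0
G1 X24.0 Y0.0
G1 X24.0 Y5.0
G1 X4.0 Y5.0
G1 X4.0 Y14.0
G1 X0.0 Y14.0
G1 X0.0 Y0.0
; layer 3
G0 Z9.6
G0 X0.0 Y0.0
G1 X24.0 Y0.0
G1 X24.0 Y5.0
G1 X4.0 Y5.0
G1 X4.0 Y14.0
G1 X0.0 Y14.0
G1 X0.0 Y0.0
; layer 4
G0 Z12.8
G0 X0.0 Y0.0
G1 X24.0 Y0.0
G1 X24.0 Y5.0
G1 X4.0 Y5.0
G1 X4.0 Y14.0
G1 X0.0 Y14.0
G1 X0.0 Y0.0
; layer 5
G0 Z16.0
G0 X0.0 Y0.0
G1 X24.0 Y0.0
G1 X24.0 Y5.0
G1 X4.0 Y5.0
G1 X4.0 Y14.0
G1 X0.0 Y14.0
G1 X0.0 Y0.0
M2 ; end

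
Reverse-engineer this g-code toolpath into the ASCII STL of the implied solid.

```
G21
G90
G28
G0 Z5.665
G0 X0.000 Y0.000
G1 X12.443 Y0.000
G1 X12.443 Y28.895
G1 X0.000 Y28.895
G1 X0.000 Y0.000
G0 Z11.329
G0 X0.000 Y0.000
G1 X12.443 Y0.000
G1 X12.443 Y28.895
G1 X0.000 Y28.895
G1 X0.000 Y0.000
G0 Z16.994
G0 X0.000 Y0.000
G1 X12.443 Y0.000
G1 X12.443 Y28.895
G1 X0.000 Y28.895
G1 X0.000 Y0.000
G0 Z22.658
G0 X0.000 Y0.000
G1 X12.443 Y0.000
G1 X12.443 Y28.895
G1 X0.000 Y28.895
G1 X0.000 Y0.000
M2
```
solid part
  facet normal 0.0000 0.0000 -1.0000
    outer loop
      vertex 12.443 28.895 0.000
      vertex 12.443 0.000 0.000
      vertex 0.000 0.000 0.000
    endloop
  endfacet
  facet normal 0.0000 0.0000 -1.0000
    outer loop
      vertex 0.000 28.895 0.000
      vertex 12.443 28.895 0.000
      vertex 0.000 0.000 0.000
    endloop
  endfacet
  facet normal 0.0000 0.0000 1.0000
    outer loop
      vertex 0.000 0.000 22.658
      vertex 12.443 0.000 22.658
      vertex 12.443 28.895 22.658
    endloop
  endfacet
  facet normal 0.0000 0.0000 1.0000
    outer loop
      vertex 0.000 0.000 22.658
      vertex 12.443 28.895 22.658
      vertex 0.000 28.895 22.658
    endloop
  endfacet
  facet normal 0.0000 -1.0000 0.0000
    outer loop
      vertex 0.000 0.000 0.000
      vertex 12.443 0.000 0.000
      vertex 12.443 0.000 22.658
    endloop
  endfacet
  facet normal 0.0000 -1.0000 0.0000
    outer loop
      vertex 0.000 0.000 0.000
      vertex 12.443 0.000 22.658
      vertex 0.000 0.000 22.658
    endloop
  endfacet
  facet normal 0.0000 1.0000 0.0000
    outer loop
      vertex 12.443 28.895 22.658
      vertex 12.443 28.895 0.000
      vertex 0.000 28.895 0.000
    endloop
  endfacet
  facet normal 0.0000 1.0000 0.0000
    outer loop
      vertex 0.000 28.895 22.658
      vertex 12.443 28.895 22.658
      vertex 0.000 28.895 0.000
    endloop
  endfacet
  facet normal -1.0000 0.0000 0.0000
    outer loop
      vertex 0.000 28.895 22.658
      vertex 0.000 28.895 0.000
      vertex 0.000 0.000 0.000
    endloop
  endfacet
  facet normal -1.0000 0.0000 0.0000
    outer loop
      vertex 0.000 0.000 22.658
      vertex 0.000 28.895 22.658
      vertex 0.000 0.000 0.000
    endloop
  endfacet
  facet normal 1.0000 0.0000 0.0000
    outer loop
      vertex 12.443 0.000 0.000
      vertex 12.443 28.895 0.000
      vertex 12.443 28.895 22.658
    endloop
  endfacet
  facet normal 1.0000 0.0000 0.0000
    outer loop
      vertex 12.443 0.000 0.000
      vertex 12.443 28.895 22.658
      vertex 12.443 0.000 22.658
    endloop
  endfacet
endsolid part

The G0 Z moves step by Δz≈5.665 mm. Every layer's G1 loop is the same polygon, so the solid is a straight extrusion of it from z=0 to z≈22.7. Closing with flat bottom and top caps and triangulating gives 12 facets — a rectangular box, roughly 12.4 × 28.9 mm footprint and 22.7 mm tall.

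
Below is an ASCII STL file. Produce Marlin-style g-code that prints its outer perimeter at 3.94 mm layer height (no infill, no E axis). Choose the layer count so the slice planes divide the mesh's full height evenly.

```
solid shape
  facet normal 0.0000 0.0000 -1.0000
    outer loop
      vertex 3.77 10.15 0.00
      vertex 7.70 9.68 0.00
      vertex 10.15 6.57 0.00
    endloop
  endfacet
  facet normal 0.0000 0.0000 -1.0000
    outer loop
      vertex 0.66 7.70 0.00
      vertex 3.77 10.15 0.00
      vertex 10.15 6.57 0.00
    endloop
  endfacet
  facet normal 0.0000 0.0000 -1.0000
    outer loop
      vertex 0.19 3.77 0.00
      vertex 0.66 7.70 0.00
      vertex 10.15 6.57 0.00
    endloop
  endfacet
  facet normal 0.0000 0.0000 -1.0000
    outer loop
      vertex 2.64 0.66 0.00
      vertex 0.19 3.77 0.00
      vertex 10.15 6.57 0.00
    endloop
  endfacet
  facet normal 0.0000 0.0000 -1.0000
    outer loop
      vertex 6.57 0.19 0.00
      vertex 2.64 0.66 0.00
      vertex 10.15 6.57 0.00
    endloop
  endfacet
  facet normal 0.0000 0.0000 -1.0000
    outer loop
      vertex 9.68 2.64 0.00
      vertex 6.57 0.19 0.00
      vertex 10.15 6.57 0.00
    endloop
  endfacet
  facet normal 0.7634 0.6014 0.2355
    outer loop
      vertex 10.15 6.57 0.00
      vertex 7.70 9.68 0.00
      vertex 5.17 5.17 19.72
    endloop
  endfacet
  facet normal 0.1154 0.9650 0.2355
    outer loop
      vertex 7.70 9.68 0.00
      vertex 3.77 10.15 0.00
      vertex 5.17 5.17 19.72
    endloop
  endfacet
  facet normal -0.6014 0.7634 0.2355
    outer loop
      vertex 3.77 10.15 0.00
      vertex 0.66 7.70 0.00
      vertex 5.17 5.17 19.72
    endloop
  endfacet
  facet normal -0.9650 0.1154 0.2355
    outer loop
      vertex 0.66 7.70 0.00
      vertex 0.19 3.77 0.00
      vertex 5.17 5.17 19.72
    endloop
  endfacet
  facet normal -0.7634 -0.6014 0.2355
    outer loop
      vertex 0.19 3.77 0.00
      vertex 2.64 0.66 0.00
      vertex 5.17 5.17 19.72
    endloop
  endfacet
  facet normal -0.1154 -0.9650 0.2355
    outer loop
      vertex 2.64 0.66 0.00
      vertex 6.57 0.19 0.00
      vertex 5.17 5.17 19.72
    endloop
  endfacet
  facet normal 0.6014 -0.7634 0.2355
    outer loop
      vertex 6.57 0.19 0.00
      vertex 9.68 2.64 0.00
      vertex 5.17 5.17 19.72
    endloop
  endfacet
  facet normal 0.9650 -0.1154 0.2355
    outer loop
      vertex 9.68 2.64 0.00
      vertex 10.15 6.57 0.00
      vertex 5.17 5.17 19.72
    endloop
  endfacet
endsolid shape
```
; perimeter-only toolpath
G21 ; units = mm
G90 ; absolute positioning
G28 ; home
; layer 1
G0 Z3.94
G0 X9.15 Y6.29
G1 X7.19 Y8.78
G1 X4.05 Y9.15
G1 X1.56 Y7.19
G1 X1.19 Y4.05
G1 X3.15 Y1.56
G1 X6.29 Y1.19
G1 X8.78 Y3.15
G1 X9.15 Y6.29
; layer 2
G0 Z7.89
G0 X8.16 Y6.01
G1 X6.69 Y7.88
G1 X4.33 Y8.16
G1 X2.46 Y6.69
G1 X2.18 Y4.33
G1 X3.65 Y2.46
G1 X6.01 Y2.18
G1 X7.88 Y3.65
G1 X8.16 Y6.01
; layer 3
G0 Z11.83
G0 X7.16 Y5.73
G1 X6.18 Y6.97
G1 X4.61 Y7.16
G1 X3.37 Y6.18
G1 X3.18 Y4.61
G1 X4.16 Y3.37
G1 X5.73 Y3.18
G1 X6.97 Y4.16
G1 X7.16 Y5.73
; layer 4
G0 Z15.78
G0 X6.17 Y5.45
G1 X5.68 Y6.07
G1 X4.89 Y6.17
G1 X4.27 Y5.68
G1 X4.17 Y4.89
G1 X4.66 Y4.27
G1 X5.45 Y4.17
G1 X6.07 Y4.66
G1 X6.17 Y5.45
M2 ; end

The solid is a regular 8-sided pyramid, base circumscribed radius ≈ 5.17 mm, apex at z ≈ 19.7 mm. Slicing at Δz = 3.94 mm — 5 equal slices spanning the solid's height, so layer i sits at z = i·h/5 — gives 4 non-empty perimeters. Each is a 8-segment closed polygon; G0 lifts to the layer z and rapids to the start vertex, then G1 traces the edges. The cross-section shrinks linearly with z (the slice at the apex is degenerate and omitted).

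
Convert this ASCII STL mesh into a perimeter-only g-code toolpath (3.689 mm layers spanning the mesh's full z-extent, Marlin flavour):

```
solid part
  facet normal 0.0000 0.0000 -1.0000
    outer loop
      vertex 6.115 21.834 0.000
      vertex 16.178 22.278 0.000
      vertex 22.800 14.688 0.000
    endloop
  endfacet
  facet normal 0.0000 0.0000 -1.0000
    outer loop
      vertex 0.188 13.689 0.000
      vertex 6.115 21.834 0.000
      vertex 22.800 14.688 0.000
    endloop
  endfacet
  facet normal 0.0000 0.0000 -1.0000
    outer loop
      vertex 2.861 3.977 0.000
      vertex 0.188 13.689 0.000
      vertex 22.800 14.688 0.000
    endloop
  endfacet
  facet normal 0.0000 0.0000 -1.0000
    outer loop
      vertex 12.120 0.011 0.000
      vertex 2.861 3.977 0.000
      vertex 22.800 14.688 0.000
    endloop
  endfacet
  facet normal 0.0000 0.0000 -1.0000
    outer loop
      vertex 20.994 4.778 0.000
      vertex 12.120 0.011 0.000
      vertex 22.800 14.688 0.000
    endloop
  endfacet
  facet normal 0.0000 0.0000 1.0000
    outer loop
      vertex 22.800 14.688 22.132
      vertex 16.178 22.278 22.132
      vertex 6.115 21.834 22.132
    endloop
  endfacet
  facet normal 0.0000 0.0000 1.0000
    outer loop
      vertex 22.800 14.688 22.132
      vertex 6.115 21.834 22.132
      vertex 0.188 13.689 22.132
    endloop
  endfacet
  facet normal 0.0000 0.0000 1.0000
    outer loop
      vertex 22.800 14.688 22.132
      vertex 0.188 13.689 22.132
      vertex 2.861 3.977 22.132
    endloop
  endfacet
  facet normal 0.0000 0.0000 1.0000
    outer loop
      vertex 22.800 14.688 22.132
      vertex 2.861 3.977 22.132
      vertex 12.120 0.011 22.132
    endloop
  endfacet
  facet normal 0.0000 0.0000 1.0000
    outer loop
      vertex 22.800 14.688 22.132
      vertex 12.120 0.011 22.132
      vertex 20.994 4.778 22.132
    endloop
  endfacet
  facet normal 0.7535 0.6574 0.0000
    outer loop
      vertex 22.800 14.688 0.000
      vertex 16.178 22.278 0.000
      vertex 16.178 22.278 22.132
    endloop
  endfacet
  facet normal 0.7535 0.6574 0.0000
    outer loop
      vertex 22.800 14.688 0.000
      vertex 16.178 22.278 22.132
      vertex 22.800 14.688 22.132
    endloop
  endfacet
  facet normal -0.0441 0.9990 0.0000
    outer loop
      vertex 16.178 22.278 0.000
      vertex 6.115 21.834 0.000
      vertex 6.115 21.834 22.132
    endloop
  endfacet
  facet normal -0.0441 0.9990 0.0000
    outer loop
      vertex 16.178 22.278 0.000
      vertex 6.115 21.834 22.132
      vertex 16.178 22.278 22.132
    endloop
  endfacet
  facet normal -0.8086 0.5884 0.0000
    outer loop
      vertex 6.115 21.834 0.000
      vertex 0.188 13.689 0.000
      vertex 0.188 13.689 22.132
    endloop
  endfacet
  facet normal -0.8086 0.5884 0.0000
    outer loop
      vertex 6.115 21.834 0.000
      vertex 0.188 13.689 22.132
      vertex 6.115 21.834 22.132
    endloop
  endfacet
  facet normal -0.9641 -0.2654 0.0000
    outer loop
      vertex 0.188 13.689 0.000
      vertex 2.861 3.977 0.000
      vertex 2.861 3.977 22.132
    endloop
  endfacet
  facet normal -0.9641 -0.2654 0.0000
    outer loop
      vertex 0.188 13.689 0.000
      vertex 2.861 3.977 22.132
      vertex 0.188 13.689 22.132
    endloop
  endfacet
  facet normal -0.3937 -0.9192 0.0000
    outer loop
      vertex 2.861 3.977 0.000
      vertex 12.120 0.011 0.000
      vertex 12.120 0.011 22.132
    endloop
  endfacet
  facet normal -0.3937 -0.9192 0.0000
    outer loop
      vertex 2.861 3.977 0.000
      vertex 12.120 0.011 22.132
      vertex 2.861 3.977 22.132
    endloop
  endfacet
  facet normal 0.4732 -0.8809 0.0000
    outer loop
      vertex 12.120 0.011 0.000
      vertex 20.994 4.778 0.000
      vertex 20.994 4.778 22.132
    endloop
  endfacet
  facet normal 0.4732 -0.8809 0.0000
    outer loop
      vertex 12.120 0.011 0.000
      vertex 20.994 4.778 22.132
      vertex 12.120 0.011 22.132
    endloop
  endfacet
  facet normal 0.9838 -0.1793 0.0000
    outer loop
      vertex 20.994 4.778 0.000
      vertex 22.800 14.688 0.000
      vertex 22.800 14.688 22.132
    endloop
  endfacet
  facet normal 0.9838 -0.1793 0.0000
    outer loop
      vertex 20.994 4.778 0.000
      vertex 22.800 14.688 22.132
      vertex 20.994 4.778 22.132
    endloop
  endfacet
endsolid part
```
; perimeter-only toolpath
G21 ; units = mm
G90 ; absolute positioning
G28 ; home
; layer 1
G0 Z3.689
G0 X22.800 Y14.688
G1 X16.178 Y22.278
G1 X6.115 Y21.834
G1 X0.188 Y13.689
G1 X2.861 Y3.977
G1 X12.120 Y0.011
G1 X20.994 Y4.778
G1 X22.800 Y14.688
; layer 2
G0 Z7.377
G0 X22.800 Y14.688
G1 X16.178 Y22.278
G1 X6.115 Y21.834
G1 X0.188 Y13.689
G1 X2.861 Y3.977
G1 X12.120 Y0.011
G1 X20.994 Y4.778
G1 X22.800 Y14.688
; layer 3
G0 Z11.066
G0 X22.800 Y14.688
G1 X16.178 Y22.278
G1 X6.115 Y21.834
G1 X0.188 Y13.689
G1 X2.861 Y3.977
G1 X12.120 Y0.011
G1 X20.994 Y4.778
G1 X22.800 Y14.688
; layer 4
G0 Z14.755
G0 X22.800 Y14.688
G1 X16.178 Y22.278
G1 X6.115 Y21.834
G1 X0.188 Y13.689
G1 X2.861 Y3.977
G1 X12.120 Y0.011
G1 X20.994 Y4.778
G1 X22.800 Y14.688
; layer 5
G0 Z18.443
G0 X22.800 Y14.688
G1 X16.178 Y22.278
G1 X6.115 Y21.834
G1 X0.188 Y13.689
G1 X2.861 Y3.977
G1 X12.120 Y0.011
G1 X20.994 Y4.778
G1 X22.800 Y14.688
; layer 6
G0 Z22.132
G0 X22.800 Y14.688
G1 X16.178 Y22.278
G1 X6.115 Y21.834
G1 X0.188 Y13.689
G1 X2.861 Y3.977
G1 X12.120 Y0.011
G1 X20.994 Y4.778
G1 X22.800 Y14.688
M2 ; end

The solid is a regular 7-sided prism (a cylinder approximated with 7 flat sides), circumscribed radius ≈ 11.6 mm, height ≈ 22.1 mm. Slicing at Δz = 3.689 mm — 6 equal slices spanning the solid's height, so layer i sits at z = i·h/6 — gives 6 non-empty perimeters. Each is a 7-segment closed polygon; G0 lifts to the layer z and rapids to the start vertex, then G1 traces the edges.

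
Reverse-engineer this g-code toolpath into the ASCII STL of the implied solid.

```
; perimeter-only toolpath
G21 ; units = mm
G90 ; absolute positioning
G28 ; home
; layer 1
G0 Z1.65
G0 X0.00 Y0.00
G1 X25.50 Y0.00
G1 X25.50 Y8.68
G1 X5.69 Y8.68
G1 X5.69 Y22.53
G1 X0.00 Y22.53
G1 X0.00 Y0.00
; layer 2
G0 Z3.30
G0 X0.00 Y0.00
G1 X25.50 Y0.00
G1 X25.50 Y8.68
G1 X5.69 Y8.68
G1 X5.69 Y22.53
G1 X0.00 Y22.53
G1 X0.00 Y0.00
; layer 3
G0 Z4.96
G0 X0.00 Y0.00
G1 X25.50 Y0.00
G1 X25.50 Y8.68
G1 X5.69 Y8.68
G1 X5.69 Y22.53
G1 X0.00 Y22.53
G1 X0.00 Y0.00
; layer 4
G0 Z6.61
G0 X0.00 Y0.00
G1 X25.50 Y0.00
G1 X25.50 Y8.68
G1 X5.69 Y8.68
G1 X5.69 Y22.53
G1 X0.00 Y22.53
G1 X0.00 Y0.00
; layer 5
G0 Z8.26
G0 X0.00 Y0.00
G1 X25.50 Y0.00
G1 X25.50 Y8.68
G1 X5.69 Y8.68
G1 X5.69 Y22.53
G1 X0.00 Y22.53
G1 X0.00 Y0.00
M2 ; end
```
solid part
  facet normal 0.0000 0.0000 -1.0000
    outer loop
      vertex 25.50 8.68 0.00
      vertex 25.50 0.00 0.00
      vertex 0.00 0.00 0.00
    endloop
  endfacet
  facet normal 0.0000 0.0000 -1.0000
    outer loop
      vertex 5.69 8.68 0.00
      vertex 25.50 8.68 0.00
      vertex 0.00 0.00 0.00
    endloop
  endfacet
  facet normal 0.0000 0.0000 -1.0000
    outer loop
      vertex 5.69 22.53 0.00
      vertex 5.69 8.68 0.00
      vertex 0.00 0.00 0.00
    endloop
  endfacet
  facet normal 0.0000 0.0000 -1.0000
    outer loop
      vertex 0.00 22.53 0.00
      vertex 5.69 22.53 0.00
      vertex 0.00 0.00 0.00
    endloop
  endfacet
  facet normal 0.0000 0.0000 1.0000
    outer loop
      vertex 0.00 0.00 8.26
      vertex 25.50 0.00 8.26
      vertex 25.50 8.68 8.26
    endloop
  endfacet
  facet normal 0.0000 0.0000 1.0000
    outer loop
      vertex 0.00 0.00 8.26
      vertex 25.50 8.68 8.26
      vertex 5.69 8.68 8.26
    endloop
  endfacet
  facet normal 0.0000 0.0000 1.0000
    outer loop
      vertex 0.00 0.00 8.26
      vertex 5.69 8.68 8.26
      vertex 5.69 22.53 8.26
    endloop
  endfacet
  facet normal 0.0000 0.0000 1.0000
    outer loop
      vertex 0.00 0.00 8.26
      vertex 5.69 22.53 8.26
      vertex 0.00 22.53 8.26
    endloop
  endfacet
  facet normal 0.0000 -1.0000 0.0000
    outer loop
      vertex 0.00 0.00 0.00
      vertex 25.50 0.00 0.00
      vertex 25.50 0.00 8.26
    endloop
  endfacet
  facet normal 0.0000 -1.0000 0.0000
    outer loop
      vertex 0.00 0.00 0.00
      vertex 25.50 0.00 8.26
      vertex 0.00 0.00 8.26
    endloop
  endfacet
  facet normal 1.0000 0.0000 0.0000
    outer loop
      vertex 25.50 0.00 0.00
      vertex 25.50 8.68 0.00
      vertex 25.50 8.68 8.26
    endloop
  endfacet
  facet normal 1.0000 0.0000 0.0000
    outer loop
      vertex 25.50 0.00 0.00
      vertex 25.50 8.68 8.26
      vertex 25.50 0.00 8.26
    endloop
  endfacet
  facet normal 0.0000 1.0000 0.0000
    outer loop
      vertex 25.50 8.68 0.00
      vertex 5.69 8.68 0.00
      vertex 5.69 8.68 8.26
    endloop
  endfacet
  facet normal 0.0000 1.0000 0.0000
    outer loop
      vertex 25.50 8.68 0.00
      vertex 5.69 8.68 8.26
      vertex 25.50 8.68 8.26
    endloop
  endfacet
  facet normal 1.0000 0.0000 0.0000
    outer loop
      vertex 5.69 8.68 0.00
      vertex 5.69 22.53 0.00
      vertex 5.69 22.53 8.26
    endloop
  endfacet
  facet normal 1.0000 0.0000 0.0000
    outer loop
      vertex 5.69 8.68 0.00
      vertex 5.69 22.53 8.26
      vertex 5.69 8.68 8.26
    endloop
  endfacet
  facet normal 0.0000 1.0000 0.0000
    outer loop
      vertex 5.69 22.53 0.00
      vertex 0.00 22.53 0.00
      vertex 0.00 22.53 8.26
    endloop
  endfacet
  facet normal 0.0000 1.0000 0.0000
    outer loop
      vertex 5.69 22.53 0.00
      vertex 0.00 22.53 8.26
      vertex 5.69 22.53 8.26
    endloop
  endfacet
  facet normal -1.0000 0.0000 0.0000
    outer loop
      vertex 0.00 22.53 0.00
      vertex 0.00 0.00 0.00
      vertex 0.00 0.00 8.26
    endloop
  endfacet
  facet normal -1.0000 0.0000 0.0000
    outer loop
      vertex 0.00 22.53 0.00
      vertex 0.00 0.00 8.26
      vertex 0.00 22.53 8.26
    endloop
  endfacet
endsolid part

The G0 Z moves step by Δz≈1.65 mm. Every layer's G1 loop is the same polygon, so the solid is a straight extrusion of it from z=0 to z≈8.26. Closing with flat bottom and top caps and triangulating gives 20 facets — an L-shaped prism: outer 25.5 × 22.5 mm, arm thicknesses ≈ 8.68 mm (horizontal) and 5.69 mm (vertical), extruded 8.26 mm in z.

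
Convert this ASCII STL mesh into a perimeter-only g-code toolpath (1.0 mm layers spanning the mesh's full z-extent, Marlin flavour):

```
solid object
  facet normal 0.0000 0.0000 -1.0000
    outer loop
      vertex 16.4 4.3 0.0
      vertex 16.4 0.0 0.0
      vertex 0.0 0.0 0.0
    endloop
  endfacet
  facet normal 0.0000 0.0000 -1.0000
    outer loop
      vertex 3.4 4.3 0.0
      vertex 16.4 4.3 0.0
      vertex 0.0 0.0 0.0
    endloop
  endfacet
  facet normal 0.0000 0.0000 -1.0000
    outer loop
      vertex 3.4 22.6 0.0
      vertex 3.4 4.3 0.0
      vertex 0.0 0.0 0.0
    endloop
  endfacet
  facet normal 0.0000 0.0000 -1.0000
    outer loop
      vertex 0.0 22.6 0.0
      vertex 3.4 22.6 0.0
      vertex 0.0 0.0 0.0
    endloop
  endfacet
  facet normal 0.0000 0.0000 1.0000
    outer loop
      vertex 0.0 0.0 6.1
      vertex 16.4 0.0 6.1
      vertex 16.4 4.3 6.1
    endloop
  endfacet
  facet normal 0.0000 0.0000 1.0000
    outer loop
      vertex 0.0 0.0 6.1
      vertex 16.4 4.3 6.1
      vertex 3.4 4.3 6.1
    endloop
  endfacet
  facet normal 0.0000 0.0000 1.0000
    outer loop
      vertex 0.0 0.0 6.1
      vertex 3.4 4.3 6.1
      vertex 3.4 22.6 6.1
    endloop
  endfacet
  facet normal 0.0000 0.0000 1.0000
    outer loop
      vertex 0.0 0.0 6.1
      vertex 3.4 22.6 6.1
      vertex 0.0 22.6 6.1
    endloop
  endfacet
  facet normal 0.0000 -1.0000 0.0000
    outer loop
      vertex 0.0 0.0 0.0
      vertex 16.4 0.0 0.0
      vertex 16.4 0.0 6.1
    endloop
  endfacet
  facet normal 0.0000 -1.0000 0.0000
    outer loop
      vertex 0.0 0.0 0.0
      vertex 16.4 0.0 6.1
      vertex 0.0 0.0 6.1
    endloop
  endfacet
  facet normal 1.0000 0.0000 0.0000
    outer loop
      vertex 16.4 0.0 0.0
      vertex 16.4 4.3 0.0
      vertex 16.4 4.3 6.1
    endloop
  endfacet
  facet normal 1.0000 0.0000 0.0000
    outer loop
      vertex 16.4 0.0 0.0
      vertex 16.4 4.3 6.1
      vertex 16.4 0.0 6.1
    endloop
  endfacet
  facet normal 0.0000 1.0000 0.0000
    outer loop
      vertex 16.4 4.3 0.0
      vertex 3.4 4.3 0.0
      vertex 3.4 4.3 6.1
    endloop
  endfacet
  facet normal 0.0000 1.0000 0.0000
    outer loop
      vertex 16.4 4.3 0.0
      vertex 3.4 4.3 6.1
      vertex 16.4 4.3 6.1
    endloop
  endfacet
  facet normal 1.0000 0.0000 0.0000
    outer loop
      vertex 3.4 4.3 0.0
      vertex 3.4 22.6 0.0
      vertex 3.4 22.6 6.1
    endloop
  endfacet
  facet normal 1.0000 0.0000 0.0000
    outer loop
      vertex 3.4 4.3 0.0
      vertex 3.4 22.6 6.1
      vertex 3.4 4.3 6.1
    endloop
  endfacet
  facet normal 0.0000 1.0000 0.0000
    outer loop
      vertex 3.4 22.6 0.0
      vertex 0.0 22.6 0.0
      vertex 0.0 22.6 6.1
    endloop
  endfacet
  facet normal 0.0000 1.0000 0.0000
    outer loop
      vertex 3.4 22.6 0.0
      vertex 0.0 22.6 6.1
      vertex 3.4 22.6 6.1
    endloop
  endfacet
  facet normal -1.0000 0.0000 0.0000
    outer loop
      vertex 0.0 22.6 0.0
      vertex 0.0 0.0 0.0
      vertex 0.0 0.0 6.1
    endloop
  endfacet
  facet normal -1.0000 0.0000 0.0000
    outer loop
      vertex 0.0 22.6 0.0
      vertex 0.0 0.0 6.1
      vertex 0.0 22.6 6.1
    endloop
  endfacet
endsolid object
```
; perimeter-only toolpath
G21 ; units = mm
G90 ; absolute positioning
G28 ; home
; layer 1
G0 Z1.0
G0 X0.0 Y0.0
G1 X16.4 Y0.0
G1 X16.4 Y4.3
G1 X3.4 Y4.3
G1 X3.4 Y22.6
G1 X0.0 Y22.6
G1 X0.0 Y0.0
; layer 2
G0 Z2.0
G0 X0.0 Y0.0
G1 X16.4 Y0.0
G1 X16.4 Y4.3
G1 X3.4 Y4.3
G1 X3.4 Y22.6
G1 X0.0 Y22.6
G1 X0.0 Y0.0
; layer 3
G0 Z3.0
G0 X0.0 Y0.0
G1 X16.4 Y0.0
G1 X16.4 Y4.3
G1 X3.4 Y4.3
G1 X3.4 Y22.6
G1 X0.0 Y22.6
G1 X0.0 Y0.0
; layer 4
G0 Z4.1
G0 X0.0 Y0.0
G1 X16.4 Y0.0
G1 X16.4 Y4.3
G1 X3.4 Y4.3
G1 X3.4 Y22.6
G1 X0.0 Y22.6
G1 X0.0 Y0.0
; layer 5
G0 Z5.1
G0 X0.0 Y0.0
G1 X16.4 Y0.0
G1 X16.4 Y4.3
G1 X3.4 Y4.3
G1 X3.4 Y22.6
G1 X0.0 Y22.6
G1 X0.0 Y0.0
; layer 6
G0 Z6.1
G0 X0.0 Y0.0
G1 X16.4 Y0.0
G1 X16.4 Y4.3
G1 X3.4 Y4.3
G1 X3.4 Y22.6
G1 X0.0 Y22.6
G1 X0.0 Y0.0
M2 ; end

The solid is an L-shaped prism: outer 16.4 × 22.6 mm, arm thicknesses ≈ 4.3 mm (horizontal) and 3.4 mm (vertical), extruded 6.1 mm in z. Slicing at Δz = 1.0 mm — 6 equal slices spanning the solid's height, so layer i sits at z = i·h/6 — gives 6 non-empty perimeters. Each is a 6-segment closed polygon; G0 lifts to the layer z and rapids to the start vertex, then G1 traces the edges.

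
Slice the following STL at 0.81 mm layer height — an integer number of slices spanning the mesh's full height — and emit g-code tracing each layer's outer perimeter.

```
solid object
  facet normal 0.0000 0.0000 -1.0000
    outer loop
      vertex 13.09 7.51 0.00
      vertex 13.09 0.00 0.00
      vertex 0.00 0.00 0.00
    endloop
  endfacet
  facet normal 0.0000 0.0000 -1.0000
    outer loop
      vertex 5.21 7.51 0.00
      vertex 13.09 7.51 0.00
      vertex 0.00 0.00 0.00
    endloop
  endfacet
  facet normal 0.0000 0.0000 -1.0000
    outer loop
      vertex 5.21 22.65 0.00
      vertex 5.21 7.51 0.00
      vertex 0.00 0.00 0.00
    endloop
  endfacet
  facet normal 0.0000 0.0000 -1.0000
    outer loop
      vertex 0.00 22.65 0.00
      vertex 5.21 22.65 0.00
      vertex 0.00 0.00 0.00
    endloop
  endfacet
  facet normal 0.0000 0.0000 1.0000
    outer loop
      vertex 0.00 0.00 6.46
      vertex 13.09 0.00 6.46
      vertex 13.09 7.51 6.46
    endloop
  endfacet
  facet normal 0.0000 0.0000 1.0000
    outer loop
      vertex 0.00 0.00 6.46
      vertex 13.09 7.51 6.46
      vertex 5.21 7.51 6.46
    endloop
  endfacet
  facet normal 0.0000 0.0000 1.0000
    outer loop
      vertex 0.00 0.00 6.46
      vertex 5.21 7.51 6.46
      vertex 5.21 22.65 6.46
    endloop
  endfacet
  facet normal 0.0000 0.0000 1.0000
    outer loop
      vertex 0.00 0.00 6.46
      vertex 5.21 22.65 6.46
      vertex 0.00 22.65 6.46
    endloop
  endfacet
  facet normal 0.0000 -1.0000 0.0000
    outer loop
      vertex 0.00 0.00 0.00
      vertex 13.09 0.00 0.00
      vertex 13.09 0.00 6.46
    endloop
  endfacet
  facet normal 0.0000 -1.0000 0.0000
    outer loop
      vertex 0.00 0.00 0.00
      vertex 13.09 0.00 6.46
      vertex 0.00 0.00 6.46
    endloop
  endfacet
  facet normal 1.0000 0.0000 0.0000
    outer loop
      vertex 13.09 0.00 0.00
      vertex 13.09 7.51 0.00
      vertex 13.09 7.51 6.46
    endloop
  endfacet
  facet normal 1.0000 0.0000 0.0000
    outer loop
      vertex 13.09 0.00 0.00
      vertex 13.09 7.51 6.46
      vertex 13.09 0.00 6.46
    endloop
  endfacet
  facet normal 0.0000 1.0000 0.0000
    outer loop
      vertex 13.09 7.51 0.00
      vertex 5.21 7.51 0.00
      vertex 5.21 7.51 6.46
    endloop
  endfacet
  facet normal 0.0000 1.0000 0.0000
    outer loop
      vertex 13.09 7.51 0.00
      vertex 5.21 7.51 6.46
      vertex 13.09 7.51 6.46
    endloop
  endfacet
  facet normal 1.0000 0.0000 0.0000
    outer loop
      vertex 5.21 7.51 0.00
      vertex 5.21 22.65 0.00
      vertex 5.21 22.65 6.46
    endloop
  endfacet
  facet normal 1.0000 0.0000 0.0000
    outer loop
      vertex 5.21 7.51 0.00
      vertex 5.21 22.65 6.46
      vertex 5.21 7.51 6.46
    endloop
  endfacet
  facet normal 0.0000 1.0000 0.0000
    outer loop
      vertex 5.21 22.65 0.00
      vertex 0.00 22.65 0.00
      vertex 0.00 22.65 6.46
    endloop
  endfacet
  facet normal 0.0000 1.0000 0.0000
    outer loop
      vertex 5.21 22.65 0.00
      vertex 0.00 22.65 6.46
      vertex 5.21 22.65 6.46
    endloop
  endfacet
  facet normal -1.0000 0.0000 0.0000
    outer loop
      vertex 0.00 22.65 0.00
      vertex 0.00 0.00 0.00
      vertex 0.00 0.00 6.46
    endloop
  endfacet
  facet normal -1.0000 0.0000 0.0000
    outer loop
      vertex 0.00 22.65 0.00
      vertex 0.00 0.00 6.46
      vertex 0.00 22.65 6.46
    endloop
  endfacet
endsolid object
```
; perimeter-only toolpath
G21 ; units = mm
G90 ; absolute positioning
G28 ; home
; layer 1
G0 Z0.81
G0 X0.00 Y0.00
G1 X13.09 Y0.00
G1 X13.09 Y7.51
G1 X5.21 Y7.51
G1 X5.21 Y22.65
G1 X0.00 Y22.65
G1 X0.00 Y0.00
; layer 2
G0 Z1.61
G0 X0.00 Y0.00
G1 X13.09 Y0.00
G1 X13.09 Y7.51
G1 X5.21 Y7.51
G1 X5.21 Y22.65
G1 X0.00 Y22.65
G1 X0.00 Y0.00
; layer 3
G0 Z2.42
G0 X0.00 Y0.00
G1 X13.09 Y0.00
G1 X13.09 Y7.51
G1 X5.21 Y7.51
G1 X5.21 Y22.65
G1 X0.00 Y22.65
G1 X0.00 Y0.00
; layer 4
G0 Z3.23
G0 X0.00 Y0.00
G1 X13.09 Y0.00
G1 X13.09 Y7.51
G1 X5.21 Y7.51
G1 X5.21 Y22.65
G1 X0.00 Y22.65
G1 X0.00 Y0.00
; layer 5
G0 Z4.04
G0 X0.00 Y0.00
G1 X13.09 Y0.00
G1 X13.09 Y7.51
G1 X5.21 Y7.51
G1 X5.21 Y22.65
G1 X0.00 Y22.65
G1 X0.00 Y0.00
; layer 6
G0 Z4.84
G0 X0.00 Y0.00
G1 X13.09 Y0.00
G1 X13.09 Y7.51
G1 X5.21 Y7.51
G1 X5.21 Y22.65
G1 X0.00 Y22.65
G1 X0.00 Y0.00
; layer 7
G0 Z5.65
G0 X0.00 Y0.00
G1 X13.09 Y0.00
G1 X13.09 Y7.51
G1 X5.21 Y7.51
G1 X5.21 Y22.65
G1 X0.00 Y22.65
G1 X0.00 Y0.00
; layer 8
G0 Z6.46
G0 X0.00 Y0.00
G1 X13.09 Y0.00
G1 X13.09 Y7.51
G1 X5.21 Y7.51
G1 X5.21 Y22.65
G1 X0.00 Y22.65
G1 X0.00 Y0.00
M2 ; end

The solid is an L-shaped prism: outer 13.1 × 22.6 mm, arm thicknesses ≈ 7.51 mm (horizontal) and 5.21 mm (vertical), extruded 6.46 mm in z. Slicing at Δz = 0.81 mm — 8 equal slices spanning the solid's height, so layer i sits at z = i·h/8 — gives 8 non-empty perimeters. Each is a 6-segment closed polygon; G0 lifts to the layer z and rapids to the start vertex, then G1 traces the edges.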